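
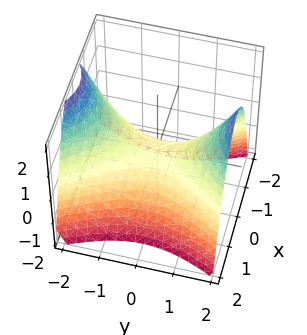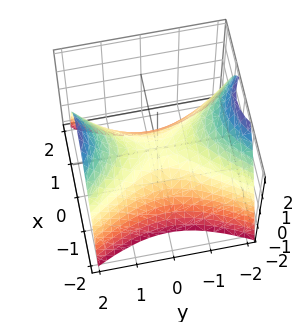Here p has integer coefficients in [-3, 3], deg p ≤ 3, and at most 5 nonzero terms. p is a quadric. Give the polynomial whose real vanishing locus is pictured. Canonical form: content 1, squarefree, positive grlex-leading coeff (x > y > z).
1. The degree is 2 — a hyperbolic paraboloid; a quadric.
2. Symmetries: it's symmetric under y → −y, forcing even powers of y; it's symmetric under x → −x, forcing even powers of x.
3. Reading off the gridlines: it crosses the z-axis at the gridline z = 0; one x-axis crossing is at x = 0; one y-axis crossing is at y = 0.
4. Matching integer coefficients to the picture gives p.

2*x^2 - y^2 + 2*z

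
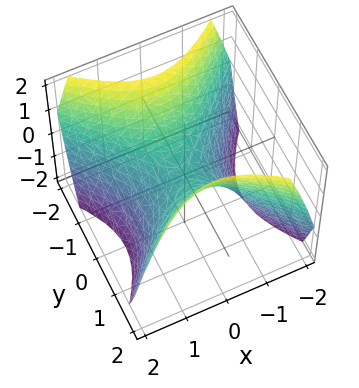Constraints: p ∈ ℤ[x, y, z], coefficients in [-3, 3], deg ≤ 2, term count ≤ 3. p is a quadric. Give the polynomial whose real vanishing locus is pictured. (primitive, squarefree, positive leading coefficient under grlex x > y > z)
1. The degree is 2 — a saddle surface; a quadric.
2. Symmetries: it's symmetric under x → −x, forcing even powers of x; mirror symmetry y ↦ −y ⇒ only even powers of y.
3. From the visible intercepts: one z-axis crossing is at z = 0; one y-axis crossing is at y = 0; one x-axis crossing is at x = 0.
4. Together with the visible shape, these determine p as stated.

x^2 - y^2 + z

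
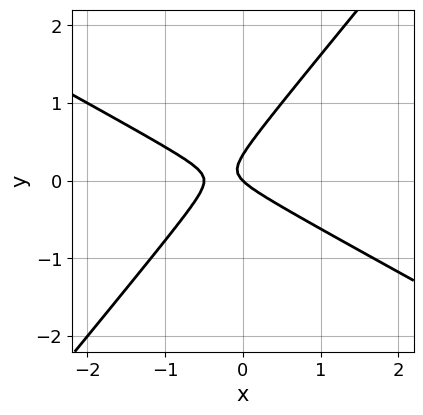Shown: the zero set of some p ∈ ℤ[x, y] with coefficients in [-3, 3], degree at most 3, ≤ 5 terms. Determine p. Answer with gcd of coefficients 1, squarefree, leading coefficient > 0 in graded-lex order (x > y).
2*x^2 + 2*x*y - 3*y^2 + x + y

1. The degree is 2 — no degree-1 curve has this shape.
2. From the axis intercepts and sections: it crosses the x-axis at the gridline x = 0; it crosses the y-axis at the gridline y = 0.
3. These observations pin down the coefficients.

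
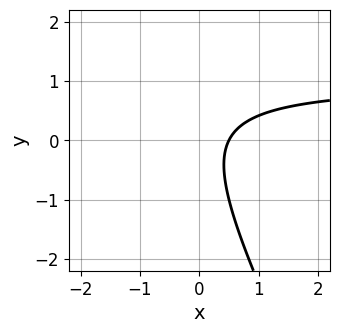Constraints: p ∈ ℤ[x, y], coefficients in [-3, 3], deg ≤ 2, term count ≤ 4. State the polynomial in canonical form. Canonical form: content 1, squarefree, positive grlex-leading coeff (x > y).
2*x*y + y^2 - 2*x + 1

(a) The degree is 2 — no degree-1 curve has this shape.
(b) Against the integer gridlines: it misses every integer gridline on the y-axis.
(c) Putting this together gives p.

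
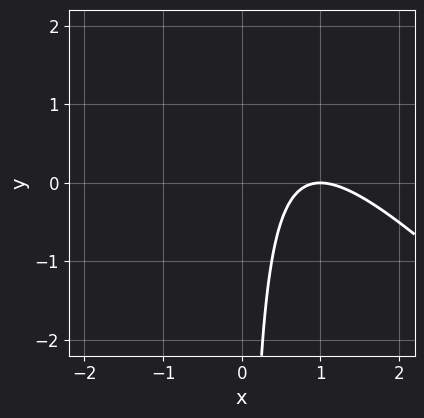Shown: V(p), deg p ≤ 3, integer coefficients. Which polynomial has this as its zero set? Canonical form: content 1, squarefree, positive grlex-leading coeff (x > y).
x^2 + x*y - 2*x + 1

First, deg p = 2. No degree-1 curve has this shape.
Then, against the integer gridlines: the curve avoids every integer y-axis point in the box; it meets the x-axis at x = 1 (among the integer gridlines).
Finally, putting this together gives p.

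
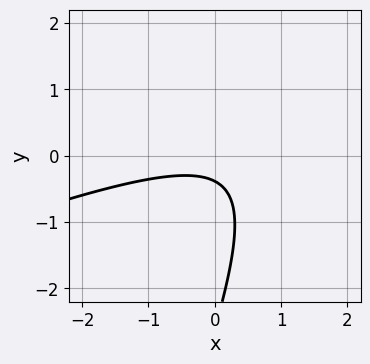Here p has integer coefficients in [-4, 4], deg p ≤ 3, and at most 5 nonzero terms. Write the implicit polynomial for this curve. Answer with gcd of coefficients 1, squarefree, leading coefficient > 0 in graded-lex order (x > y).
x^2 - 3*x*y + y^2 + 3*y + 1

First, degree: no degree-1 curve has this shape, so deg p = 2.
Next, checking where it meets the axes: no x-intercept at any integer in the box.
Finally, these observations pin down the coefficients.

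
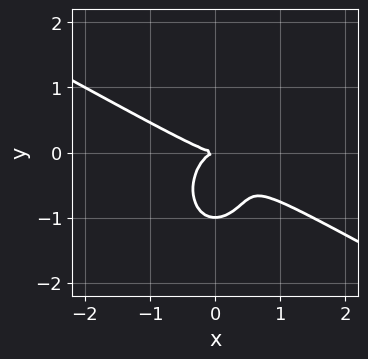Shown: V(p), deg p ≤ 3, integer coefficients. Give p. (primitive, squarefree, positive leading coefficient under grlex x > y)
2*x^3 + 3*x^2*y + 2*y^3 + 2*y^2

First, degree: no degree-2 curve has this shape, so deg p = 3.
Next, checking where it meets the axes: one x-axis crossing is at x = 0; among the integer gridlines, it crosses the y-axis at y ∈ {-1, 0}.
Finally, assembling these constraints gives the stated polynomial.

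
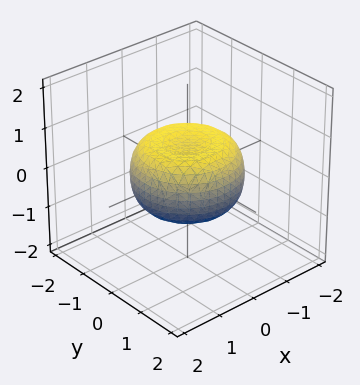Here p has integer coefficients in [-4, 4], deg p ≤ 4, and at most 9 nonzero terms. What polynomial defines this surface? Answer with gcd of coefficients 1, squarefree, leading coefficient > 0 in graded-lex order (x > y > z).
The degree is 4 — no degree-3 surface has this shape.
Symmetries: the z-axis is an axis of rotation, so x and y enter only as x² + y².
Reading off the gridlines: a circular section at z = 0 has radius between 1 and 2.
Solving for integer coefficients yields p as stated.

x^4 + 2*x^2*y^2 + y^4 - x^2 - y^2 + 2*z^2 - 1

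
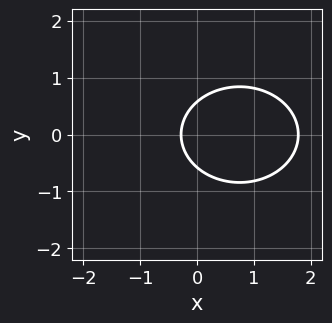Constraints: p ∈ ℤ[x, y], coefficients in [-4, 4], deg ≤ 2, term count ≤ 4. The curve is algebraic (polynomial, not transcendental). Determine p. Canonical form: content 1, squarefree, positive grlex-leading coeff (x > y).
2*x^2 + 3*y^2 - 3*x - 1

(a) deg p = 2. The shape is more complex than any degree-1 curve.
(b) Symmetries: the y ↦ −y reflection is a symmetry, so y appears only in even powers.
(c) Solving for integer coefficients yields p as stated.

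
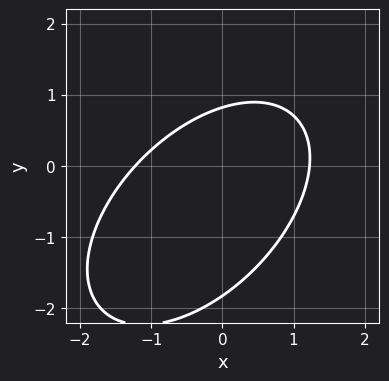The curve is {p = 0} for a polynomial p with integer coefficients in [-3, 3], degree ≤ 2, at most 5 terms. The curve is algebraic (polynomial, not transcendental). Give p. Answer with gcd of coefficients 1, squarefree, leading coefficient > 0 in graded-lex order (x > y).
Degree: a generic line meets the curve in up to 2 points, so deg p = 2.
Solving for integer coefficients yields p as stated.

2*x^2 - 2*x*y + 2*y^2 + 2*y - 3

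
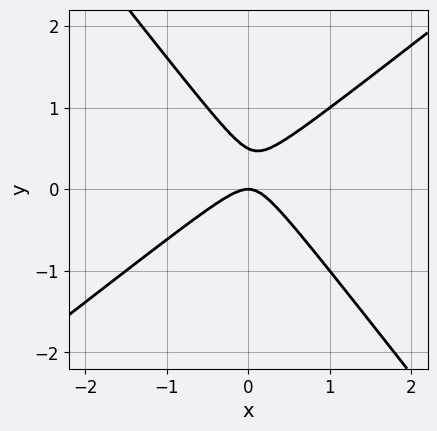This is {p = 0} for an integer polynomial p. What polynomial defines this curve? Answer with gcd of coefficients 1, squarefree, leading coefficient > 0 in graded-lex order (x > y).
2*x^2 - x*y - 2*y^2 + y

First, deg p = 2.
Then, reading off the gridlines: it crosses the x-axis at the gridline x = 0; it meets the y-axis at y = 0 (among the integer gridlines).
Finally, the integer polynomial consistent with all of this is the stated p.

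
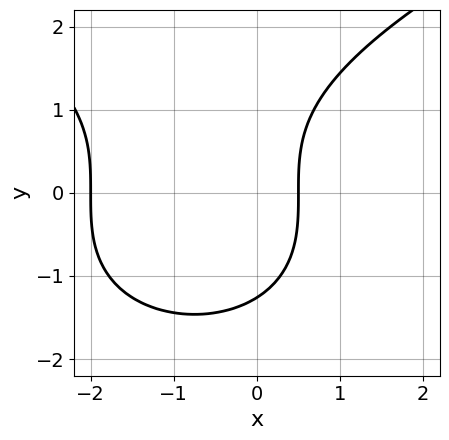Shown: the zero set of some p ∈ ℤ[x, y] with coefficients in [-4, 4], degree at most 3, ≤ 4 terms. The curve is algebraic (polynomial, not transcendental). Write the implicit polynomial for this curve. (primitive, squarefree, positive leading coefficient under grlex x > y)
First, the degree is 3 — a generic line meets the curve in up to 3 points.
Then, from the visible intercepts: it crosses the x-axis at the gridline x = -2.
Finally, assembling these constraints gives the stated polynomial.

y^3 - 2*x^2 - 3*x + 2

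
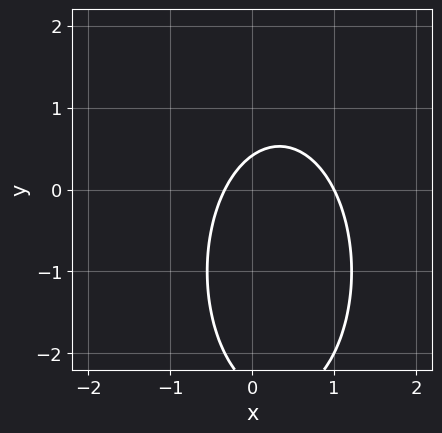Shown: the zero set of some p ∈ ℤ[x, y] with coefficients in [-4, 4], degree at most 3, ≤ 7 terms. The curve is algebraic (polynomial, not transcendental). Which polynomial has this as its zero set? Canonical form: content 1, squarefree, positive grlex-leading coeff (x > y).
First, deg p = 2.
Next, from the axis intercepts and sections: it crosses the x-axis at the gridline x = 1.
Finally, matching integer coefficients to the picture gives p.

3*x^2 + y^2 - 2*x + 2*y - 1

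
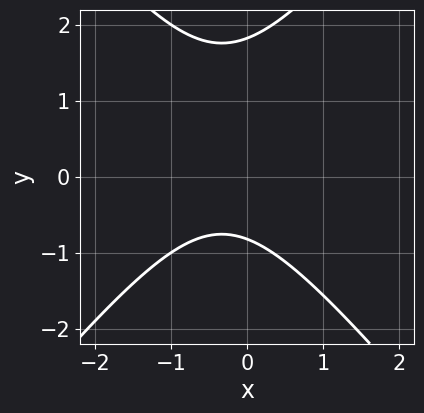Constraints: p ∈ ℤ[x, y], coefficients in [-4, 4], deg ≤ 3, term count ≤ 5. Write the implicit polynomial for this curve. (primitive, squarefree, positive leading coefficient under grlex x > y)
(a) deg p = 2. A generic line meets the curve in up to 2 points.
(b) Observable constraints: the curve avoids every integer x-axis point in the box.
(c) Fitting integer coefficients to these (and the overall shape) gives p.

3*x^2 - 2*y^2 + 2*x + 2*y + 3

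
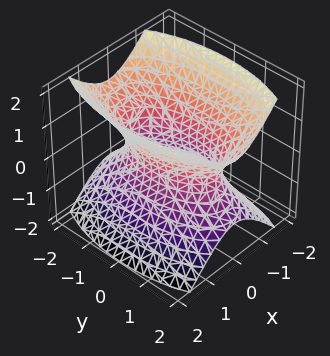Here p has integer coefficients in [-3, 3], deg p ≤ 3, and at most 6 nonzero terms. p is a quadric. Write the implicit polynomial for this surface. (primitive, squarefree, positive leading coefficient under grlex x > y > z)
(a) The degree is 2 — one connected sheet with a waist; a quadric.
(b) Symmetries: mirror symmetry x ↦ −x ⇒ only even powers of x; the z ↦ −z reflection is a symmetry, so z appears only in even powers; the y ↦ −y reflection is a symmetry, so y appears only in even powers.
(c) From the axis intercepts and sections: it misses every integer gridline on the z-axis.
(d) Fitting integer coefficients to these (and the overall shape) gives p.

3*x^2 + y^2 - 2*z^2 - 2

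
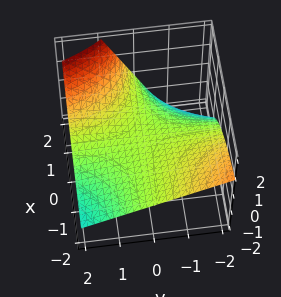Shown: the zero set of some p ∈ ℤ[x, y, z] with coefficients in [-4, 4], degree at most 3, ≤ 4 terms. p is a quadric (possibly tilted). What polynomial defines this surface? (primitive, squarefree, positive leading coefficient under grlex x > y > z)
(a) Degree: the shape is more complex than any degree-1 surface, so deg p = 2.
(b) Reading off the gridlines: every point of the x-axis in the box is on the surface; it crosses the z-axis at the gridline z = 0.
(c) Matching integer coefficients to the picture gives p. Check: (0, -2, 0) on the y-axis lies on the surface, and p(0, -2, 0) = 0. ✓

x*y + x*z - 3*z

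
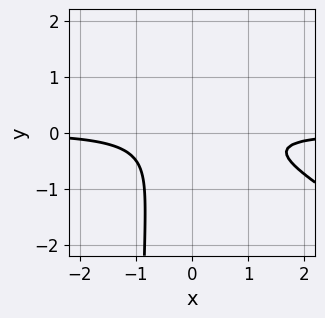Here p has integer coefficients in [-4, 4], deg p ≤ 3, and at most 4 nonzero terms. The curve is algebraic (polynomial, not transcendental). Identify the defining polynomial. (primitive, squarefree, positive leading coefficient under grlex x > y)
2*x^2*y + 3*x*y^2 + 3*y^2 + 1

(a) The degree is 3 — the shape is more complex than any degree-2 curve.
(b) Observable constraints: no y-intercept at any integer in the box; no x-intercept at any integer in the box.
(c) These observations pin down the coefficients.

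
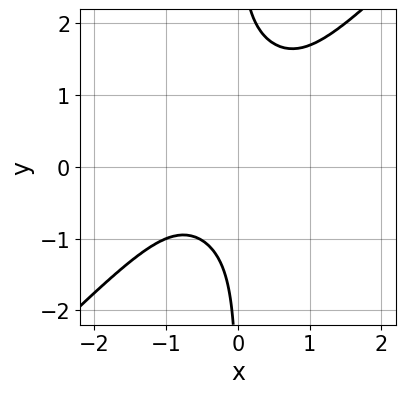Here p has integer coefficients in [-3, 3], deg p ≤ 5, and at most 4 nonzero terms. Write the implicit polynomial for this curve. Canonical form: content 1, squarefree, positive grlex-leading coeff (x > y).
deg p = 4.
Against the integer gridlines: it misses every integer gridline on the x-axis; no y-intercept at any integer in the box.
Matching integer coefficients to the picture gives p.

x^4 - x*y^3 + x*y^2 + 1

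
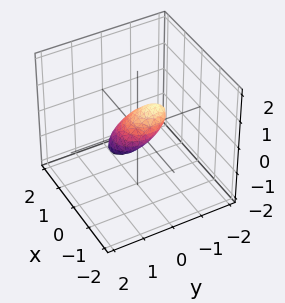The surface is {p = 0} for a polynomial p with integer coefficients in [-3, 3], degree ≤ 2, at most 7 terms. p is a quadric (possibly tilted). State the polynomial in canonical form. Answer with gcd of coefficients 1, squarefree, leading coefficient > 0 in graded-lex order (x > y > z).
3*x^2 + x*z + 2*y^2 + 3*y*z + 3*z^2 - 1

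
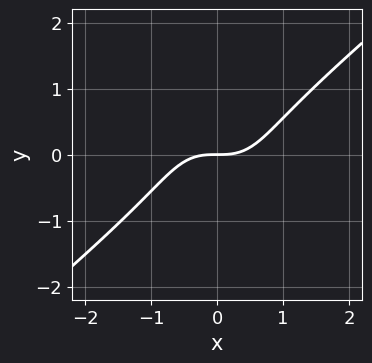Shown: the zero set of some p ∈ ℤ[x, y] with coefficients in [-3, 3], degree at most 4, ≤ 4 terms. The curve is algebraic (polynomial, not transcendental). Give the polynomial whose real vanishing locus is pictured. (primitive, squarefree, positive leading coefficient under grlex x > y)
(a) deg p = 3.
(b) Checking where it meets the axes: it meets the x-axis at x = 0 (among the integer gridlines); it meets the y-axis at y = 0 (among the integer gridlines).
(c) These observations pin down the coefficients.

2*x^3 - x^2*y - 2*y^3 - 2*y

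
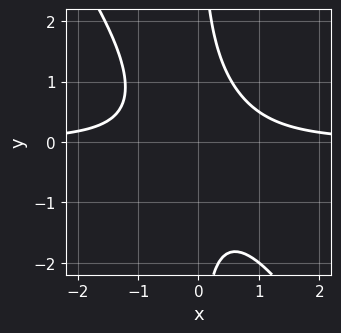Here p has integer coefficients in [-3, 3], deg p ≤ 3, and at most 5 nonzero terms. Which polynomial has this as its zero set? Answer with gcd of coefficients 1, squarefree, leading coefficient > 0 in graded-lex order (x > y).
3*x^2*y + 2*x*y^2 - 2

Degree: no degree-2 curve has this shape, so deg p = 3.
Observable constraints: the curve avoids every integer y-axis point in the box; the curve avoids every integer x-axis point in the box.
Fitting integer coefficients to these (and the overall shape) gives p.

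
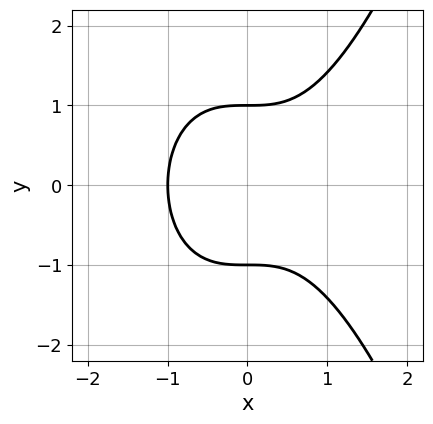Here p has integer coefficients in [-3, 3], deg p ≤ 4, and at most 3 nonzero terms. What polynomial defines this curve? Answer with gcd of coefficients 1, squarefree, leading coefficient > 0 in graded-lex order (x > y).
(a) The degree is 3 — the shape is more complex than any degree-2 curve.
(b) Symmetries: the y ↦ −y reflection is a symmetry, so y appears only in even powers.
(c) Reading off the gridlines: one x-axis crossing is at x = -1; the y-axis gridline crossings are at y ∈ {-1, 1}.
(d) Fitting integer coefficients to these (and the overall shape) gives p.

x^3 - y^2 + 1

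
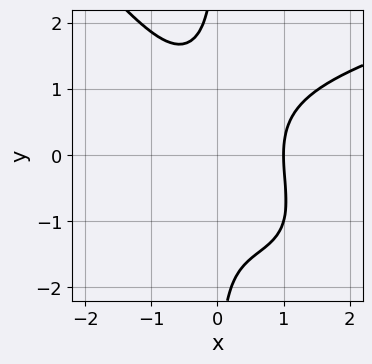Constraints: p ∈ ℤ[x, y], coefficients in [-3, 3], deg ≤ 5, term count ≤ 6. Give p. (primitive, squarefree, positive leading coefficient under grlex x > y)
2*x^2*y^2 + 2*x*y^3 - 3*x^3 + 3

(a) Degree: the shape is more complex than any degree-3 curve, so deg p = 4.
(b) Checking where it meets the axes: it meets the x-axis at x = 1 (among the integer gridlines); no y-intercept at any integer in the box.
(c) Assembling these constraints gives the stated polynomial.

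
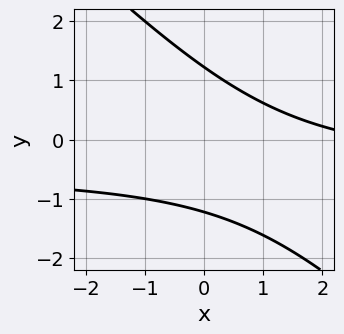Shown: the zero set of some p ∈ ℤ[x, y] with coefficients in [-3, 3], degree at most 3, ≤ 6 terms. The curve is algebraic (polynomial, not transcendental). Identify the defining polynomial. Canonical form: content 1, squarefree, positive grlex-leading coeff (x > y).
First, deg p = 2. No degree-1 curve has this shape.
Then, reading off the gridlines: the curve avoids every integer x-axis point in the box.
Finally, matching integer coefficients to the picture gives p.

2*x*y + 2*y^2 + x - 3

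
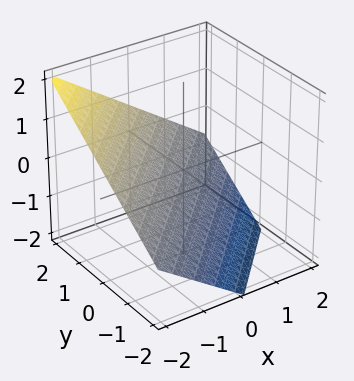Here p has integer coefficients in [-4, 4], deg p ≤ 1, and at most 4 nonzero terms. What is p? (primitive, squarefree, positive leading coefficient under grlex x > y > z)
2*x - 2*y + 3*z + 2

(a) The degree is 1 — every cross-section is a straight line — this is a plane.
(b) Against the integer gridlines: it crosses the x-axis at the gridline x = -1; it crosses the y-axis at the gridline y = 1.
(c) Putting this together gives p.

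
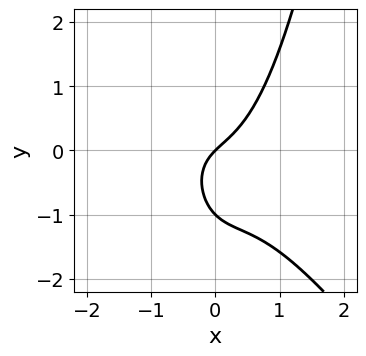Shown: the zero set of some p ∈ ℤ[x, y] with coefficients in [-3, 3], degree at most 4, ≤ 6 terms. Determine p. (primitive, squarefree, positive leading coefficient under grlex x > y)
3*x^3 + 2*x^2*y - 2*y^2 + 2*x - 2*y

(a) deg p = 3. No degree-2 curve has this shape.
(b) Observable constraints: it crosses the x-axis at the gridline x = 0; the y-axis gridline crossings are at y ∈ {-1, 0}.
(c) The integer polynomial consistent with all of this is the stated p.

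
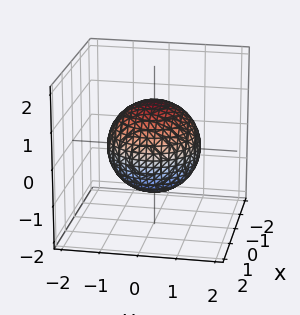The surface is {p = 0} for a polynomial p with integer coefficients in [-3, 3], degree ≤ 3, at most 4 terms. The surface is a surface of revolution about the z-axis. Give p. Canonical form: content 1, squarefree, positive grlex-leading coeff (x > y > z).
(a) deg p = 2. The shape is more complex than any degree-1 surface.
(b) Symmetries: every cross-section ⟂ z is a circle, so x, y appear only via x² + y².
(c) Observable constraints: a circular section at z = 1 has radius between 0 and 1.
(d) The integer polynomial consistent with all of this is the stated p.

2*x^2 + 2*y^2 + 2*z^2 - 3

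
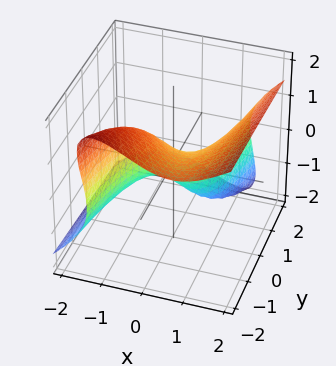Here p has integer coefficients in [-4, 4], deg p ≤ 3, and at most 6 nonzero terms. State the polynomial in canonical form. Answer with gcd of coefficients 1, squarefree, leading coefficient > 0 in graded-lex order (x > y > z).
3*x^3 - 3*x*z^2 - 2*z^3 - 3*y

First, the degree is 3 — no degree-2 surface has this shape.
Next, from the axis intercepts and sections: one x-axis crossing is at x = 0; it crosses the z-axis at the gridline z = 0; it crosses the y-axis at the gridline y = 0.
Finally, together with the visible shape, these determine p as stated.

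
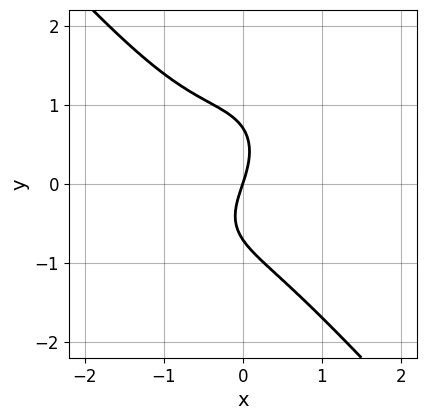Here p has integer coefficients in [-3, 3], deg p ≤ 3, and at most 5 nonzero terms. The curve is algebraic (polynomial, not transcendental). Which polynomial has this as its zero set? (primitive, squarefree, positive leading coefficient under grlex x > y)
3*x^3 + 2*y^3 + 2*x^2 + 3*x - y

1. The degree is 3 — the shape is more complex than any degree-2 curve.
2. From the axis intercepts and sections: one x-axis crossing is at x = 0; it crosses the y-axis at the gridline y = 0.
3. These observations pin down the coefficients.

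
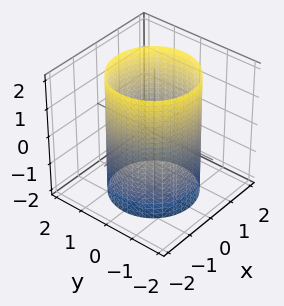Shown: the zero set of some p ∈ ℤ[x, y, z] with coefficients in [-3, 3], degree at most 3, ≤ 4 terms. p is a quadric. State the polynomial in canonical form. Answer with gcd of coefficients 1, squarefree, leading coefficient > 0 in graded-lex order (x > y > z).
x^2 + y^2 - 2

1. The degree is 2 — a cylinder; a quadric.
2. By symmetry, every cross-section ⟂ z is a circle, so x, y appear only via x² + y²; mirror symmetry z ↦ −z ⇒ only even powers of z.
3. From the axis intercepts and sections: a circular section at z = 2 has radius between 1 and 2; no z-intercept at any integer in the box.
4. Fitting integer coefficients to these (and the overall shape) gives p.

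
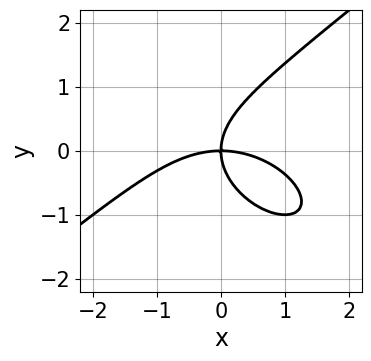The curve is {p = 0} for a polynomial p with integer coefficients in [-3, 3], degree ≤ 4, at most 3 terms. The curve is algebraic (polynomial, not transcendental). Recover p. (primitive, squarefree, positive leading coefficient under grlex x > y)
First, the degree is 3 — the shape is more complex than any degree-2 curve.
Then, from the axis intercepts and sections: it meets the x-axis at x = 0 (among the integer gridlines); it meets the y-axis at y = 0 (among the integer gridlines).
Finally, solving for integer coefficients yields p as stated.

x^3 - 2*y^3 + 3*x*y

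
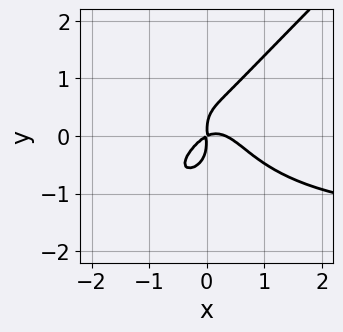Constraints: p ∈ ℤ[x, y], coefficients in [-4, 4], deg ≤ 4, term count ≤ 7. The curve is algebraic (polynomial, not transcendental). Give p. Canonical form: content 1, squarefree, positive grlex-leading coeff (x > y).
First, deg p = 4.
Finally, solving for integer coefficients yields p as stated.

2*x^3*y - 2*y^4 + 3*x^3 - x^2 + 2*x*y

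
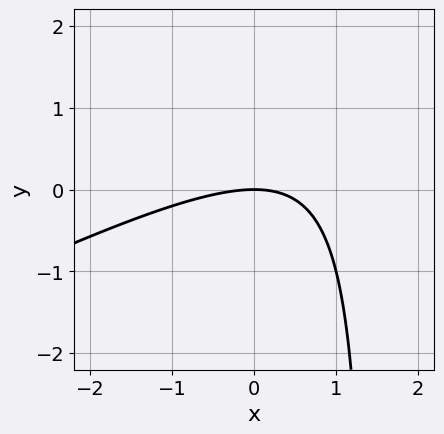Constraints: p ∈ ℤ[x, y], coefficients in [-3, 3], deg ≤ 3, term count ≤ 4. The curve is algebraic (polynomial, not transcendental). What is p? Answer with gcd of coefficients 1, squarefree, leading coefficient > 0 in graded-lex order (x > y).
(a) Degree: no degree-1 curve has this shape, so deg p = 2.
(b) Observable constraints: one x-axis crossing is at x = 0; one y-axis crossing is at y = 0.
(c) Solving for integer coefficients yields p as stated.

x^2 - 2*x*y + 3*y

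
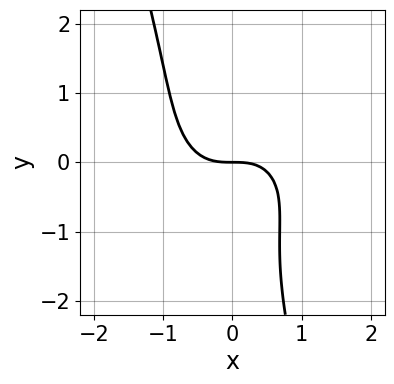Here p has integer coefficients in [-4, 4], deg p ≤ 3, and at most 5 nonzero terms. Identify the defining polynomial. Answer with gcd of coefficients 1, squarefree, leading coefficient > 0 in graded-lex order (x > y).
3*x^3 + 3*x*y^2 + y^3 + y^2 + 3*y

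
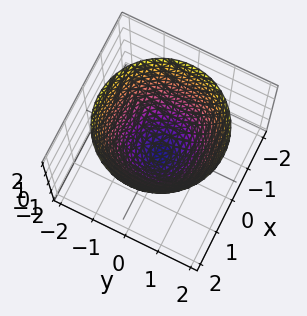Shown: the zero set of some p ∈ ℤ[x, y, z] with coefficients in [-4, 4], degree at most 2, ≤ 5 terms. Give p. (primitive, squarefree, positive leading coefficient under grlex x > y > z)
x^2 + y^2 - z - 1

1. Degree: the shape is more complex than any degree-1 surface, so deg p = 2.
2. Symmetries: rotational symmetry about the z-axis ⇒ p depends on x, y only through x² + y².
3. From the axis intercepts and sections: one z-axis crossing is at z = -1; a circular section at z = 2 has radius between 1 and 2; among the integer gridlines, it crosses the x-axis at x ∈ {-1, 1}.
4. Assembling these constraints gives the stated polynomial.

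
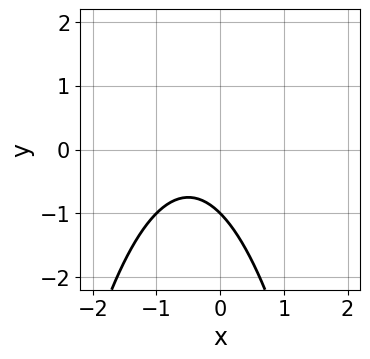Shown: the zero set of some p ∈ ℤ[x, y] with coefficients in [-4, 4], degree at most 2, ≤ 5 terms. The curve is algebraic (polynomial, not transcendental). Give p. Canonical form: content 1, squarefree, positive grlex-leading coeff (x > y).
x^2 + x + y + 1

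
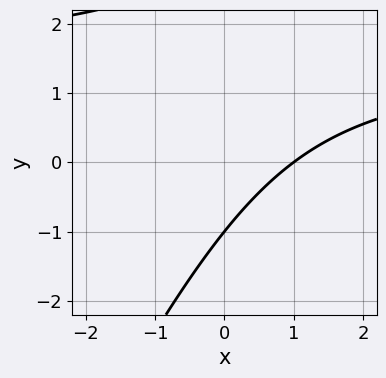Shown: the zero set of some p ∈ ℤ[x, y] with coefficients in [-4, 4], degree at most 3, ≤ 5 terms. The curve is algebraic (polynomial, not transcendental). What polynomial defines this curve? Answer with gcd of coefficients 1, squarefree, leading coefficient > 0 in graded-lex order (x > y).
2*x*y - y^2 - 3*x + 2*y + 3

(a) Degree: no degree-1 curve has this shape, so deg p = 2.
(b) Observable constraints: one y-axis crossing is at y = -1; it meets the x-axis at x = 1 (among the integer gridlines).
(c) Matching integer coefficients to the picture gives p.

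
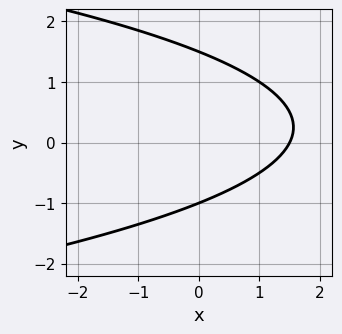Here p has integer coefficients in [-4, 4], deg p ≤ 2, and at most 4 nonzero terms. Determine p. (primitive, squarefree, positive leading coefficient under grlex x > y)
2*y^2 + 2*x - y - 3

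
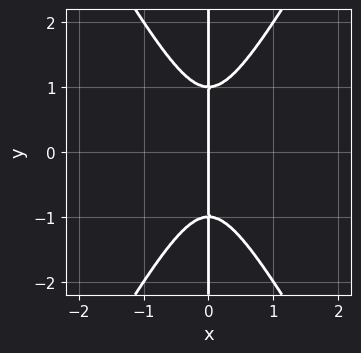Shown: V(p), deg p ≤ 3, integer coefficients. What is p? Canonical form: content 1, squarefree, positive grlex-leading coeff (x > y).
3*x^3 - x*y^2 + x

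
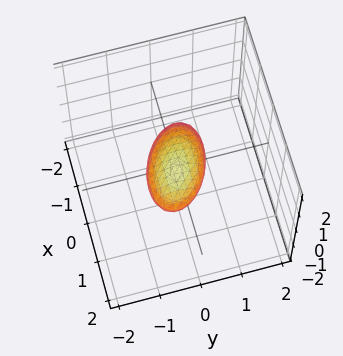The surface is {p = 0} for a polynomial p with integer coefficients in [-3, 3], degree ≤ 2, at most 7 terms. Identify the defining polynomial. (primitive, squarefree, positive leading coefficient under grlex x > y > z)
First, deg p = 2. The shape is more complex than any degree-1 surface.
Next, reading off the gridlines: among the integer gridlines, it crosses the x-axis at x ∈ {-1, 1}.
Finally, solving for integer coefficients yields p as stated.

x^2 + x*y - x*z + 2*y^2 + 3*z^2 - 1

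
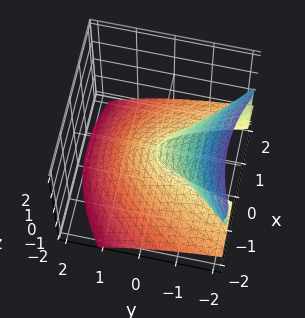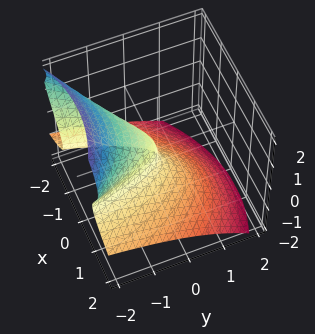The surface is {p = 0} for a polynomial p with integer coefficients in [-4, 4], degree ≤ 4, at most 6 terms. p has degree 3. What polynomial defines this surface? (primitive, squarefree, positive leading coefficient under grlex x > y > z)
First, degree: no degree-2 surface has this shape, so deg p = 3.
Next, observable constraints: it meets the z-axis at z = 0 (among the integer gridlines); it meets the y-axis at y = 0 (among the integer gridlines).
Finally, the integer polynomial consistent with all of this is the stated p.

3*y*z^2 + 3*z^3 + 2*x^2 + x*z + y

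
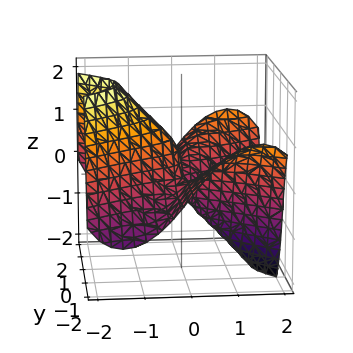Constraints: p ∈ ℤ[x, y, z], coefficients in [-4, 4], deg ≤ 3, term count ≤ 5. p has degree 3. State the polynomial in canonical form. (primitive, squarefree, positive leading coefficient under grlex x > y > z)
2*x^3 - 3*x*y^2 + 2*y^2*z + z^3 + 2*x

1. Degree: no degree-2 surface has this shape, so deg p = 3.
2. Observable constraints: one z-axis crossing is at z = 0; every point of the y-axis in the box is on the surface.
3. Together with the visible shape, these determine p as stated.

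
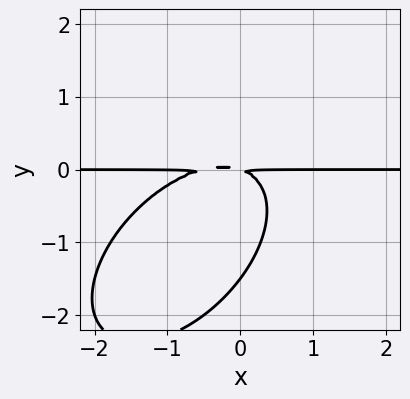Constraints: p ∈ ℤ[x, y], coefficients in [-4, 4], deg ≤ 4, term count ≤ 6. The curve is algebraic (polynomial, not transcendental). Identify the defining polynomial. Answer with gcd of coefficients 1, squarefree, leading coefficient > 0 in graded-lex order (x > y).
2*x^2*y - 2*x*y^2 + 2*y^3 + x*y + 3*y^2

The degree is 3 — no degree-2 curve has this shape.
Checking where it meets the axes: every point of the x-axis in the box is on the curve.
Solving for integer coefficients yields p as stated.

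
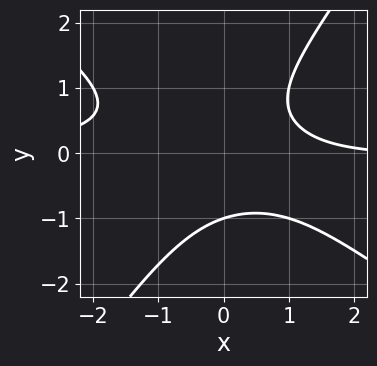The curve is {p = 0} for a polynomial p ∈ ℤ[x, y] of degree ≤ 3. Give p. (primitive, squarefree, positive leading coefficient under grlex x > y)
First, deg p = 3. The shape is more complex than any degree-2 curve.
Next, from the axis intercepts and sections: one y-axis crossing is at y = -1; no x-intercept at any integer in the box.
Finally, these observations pin down the coefficients.

3*x^2*y + 2*x*y^2 - 3*y^3 + x - 3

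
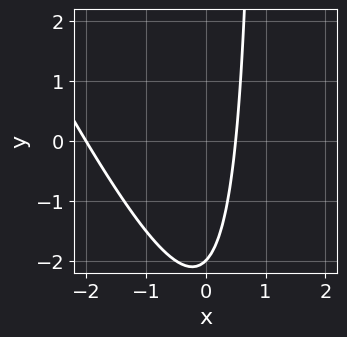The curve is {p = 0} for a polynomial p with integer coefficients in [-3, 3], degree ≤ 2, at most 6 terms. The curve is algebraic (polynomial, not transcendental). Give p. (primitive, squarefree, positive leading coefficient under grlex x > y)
2*x^2 + x*y + 3*x - y - 2

1. deg p = 2. A generic line meets the curve in up to 2 points.
2. Reading off the gridlines: one y-axis crossing is at y = -2; it crosses the x-axis at the gridline x = -2.
3. Together with the visible shape, these determine p as stated.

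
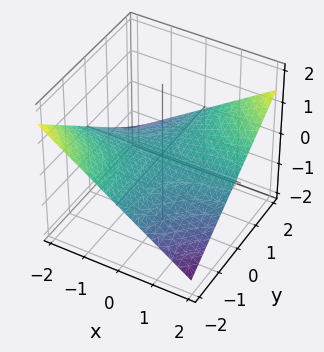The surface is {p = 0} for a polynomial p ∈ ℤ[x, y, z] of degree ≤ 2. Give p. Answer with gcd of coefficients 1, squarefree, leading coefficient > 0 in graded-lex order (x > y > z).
x*y - 3*z

deg p = 2. A saddle surface; a quadric.
Reading off the gridlines: every point of the y-axis in the box is on the surface; the visible x-axis segment lies entirely on the surface; it crosses the z-axis at the gridline z = 0.
The integer polynomial consistent with all of this is the stated p.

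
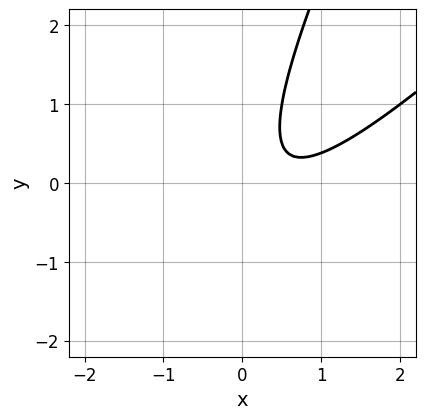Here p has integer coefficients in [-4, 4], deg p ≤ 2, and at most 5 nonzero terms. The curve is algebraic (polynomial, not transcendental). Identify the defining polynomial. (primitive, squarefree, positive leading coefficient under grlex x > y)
2*x^2 - 3*x*y + y^2 - 2*x + 1

First, degree: the shape is more complex than any degree-1 curve, so deg p = 2.
Then, observable constraints: the curve avoids every integer x-axis point in the box; the curve avoids every integer y-axis point in the box.
Finally, these observations pin down the coefficients.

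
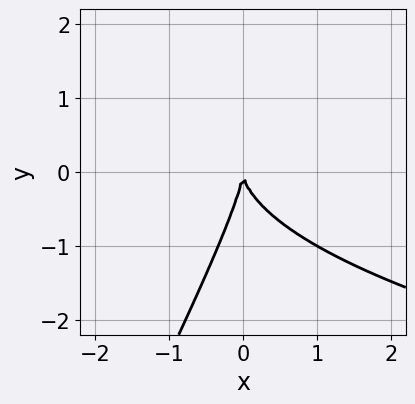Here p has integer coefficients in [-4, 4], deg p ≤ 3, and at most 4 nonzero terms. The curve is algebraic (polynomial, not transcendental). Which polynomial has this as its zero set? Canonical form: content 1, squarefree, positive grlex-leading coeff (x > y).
1. Degree: no degree-2 curve has this shape, so deg p = 3.
2. Reading off the gridlines: it meets the y-axis at y = 0 (among the integer gridlines); it crosses the x-axis at the gridline x = 0.
3. Fitting integer coefficients to these (and the overall shape) gives p.

2*x*y^2 - y^3 - 3*x^2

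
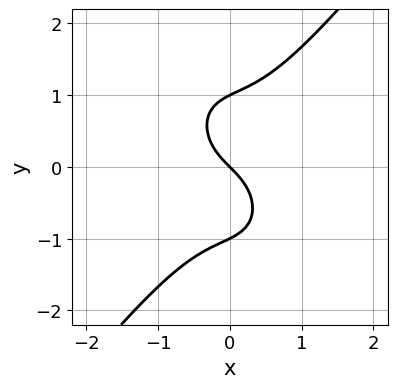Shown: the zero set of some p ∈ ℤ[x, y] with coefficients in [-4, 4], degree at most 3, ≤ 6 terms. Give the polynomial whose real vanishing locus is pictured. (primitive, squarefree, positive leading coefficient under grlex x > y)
1. The degree is 3 — a generic line meets the curve in up to 3 points.
2. Against the integer gridlines: the y-axis gridline crossings are at y ∈ {-1, 0, 1}; it crosses the x-axis at the gridline x = 0.
3. Assembling these constraints gives the stated polynomial.

2*x^3 - y^3 + x + y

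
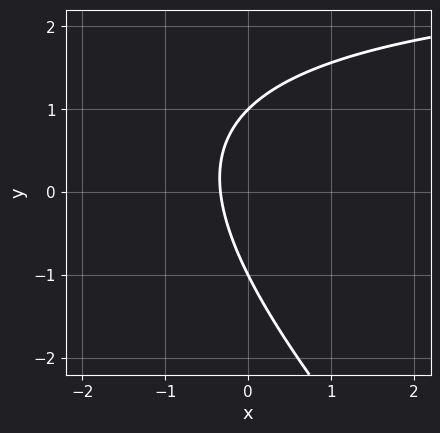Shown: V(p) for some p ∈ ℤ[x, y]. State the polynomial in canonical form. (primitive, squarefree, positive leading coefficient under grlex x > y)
x*y + y^2 - 3*x - 1

1. The degree is 2 — no degree-1 curve has this shape.
2. Checking where it meets the axes: the y-axis gridline crossings are at y ∈ {-1, 1}.
3. The integer polynomial consistent with all of this is the stated p.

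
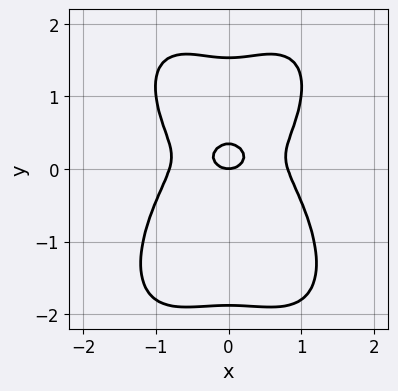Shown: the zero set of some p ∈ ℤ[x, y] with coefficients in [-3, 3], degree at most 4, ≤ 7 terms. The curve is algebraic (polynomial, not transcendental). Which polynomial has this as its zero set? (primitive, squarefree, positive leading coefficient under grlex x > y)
(a) deg p = 4. No degree-3 curve has this shape.
(b) Symmetries: mirror symmetry x ↦ −x ⇒ only even powers of x.
(c) From the axis intercepts and sections: it crosses the x-axis at the gridline x = 0; it meets the y-axis at y = 0 (among the integer gridlines).
(d) Solving for integer coefficients yields p as stated.

3*x^4 + y^4 - 2*x^2 - 3*y^2 + y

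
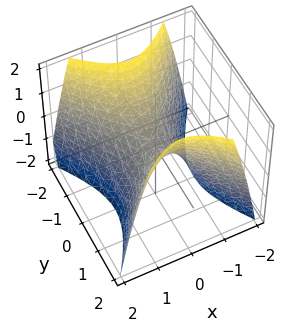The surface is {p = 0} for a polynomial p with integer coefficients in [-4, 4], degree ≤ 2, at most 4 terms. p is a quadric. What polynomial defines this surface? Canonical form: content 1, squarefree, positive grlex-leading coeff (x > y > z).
(a) The degree is 2 — a hyperbolic paraboloid; a quadric.
(b) Symmetries: mirror symmetry x ↦ −x ⇒ only even powers of x; the y ↦ −y reflection is a symmetry, so y appears only in even powers.
(c) Observable constraints: one z-axis crossing is at z = 0; it crosses the x-axis at the gridline x = 0; one y-axis crossing is at y = 0.
(d) Putting this together gives p.

3*x^2 - 2*y^2 + 2*z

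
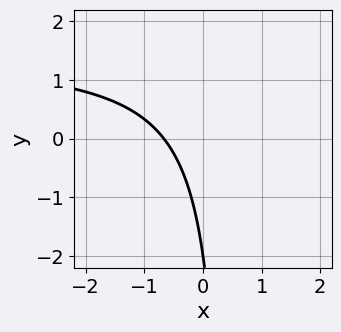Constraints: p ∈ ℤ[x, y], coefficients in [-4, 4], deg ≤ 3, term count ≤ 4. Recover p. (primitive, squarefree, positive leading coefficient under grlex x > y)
2*x*y - 3*x - y - 2

1. deg p = 2. The shape is more complex than any degree-1 curve.
2. Reading off the gridlines: it crosses the y-axis at the gridline y = -2.
3. Solving for integer coefficients yields p as stated.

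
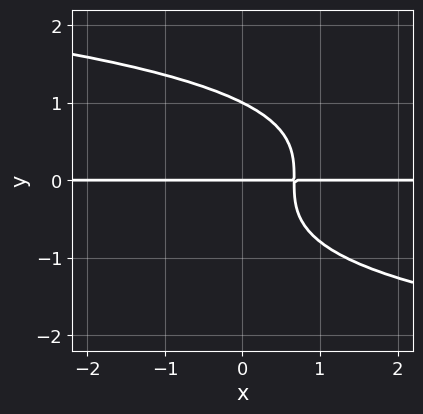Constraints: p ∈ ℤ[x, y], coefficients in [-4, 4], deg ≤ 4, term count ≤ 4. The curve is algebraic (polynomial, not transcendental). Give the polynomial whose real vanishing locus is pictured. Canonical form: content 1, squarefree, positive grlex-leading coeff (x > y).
2*y^4 + 3*x*y - 2*y

1. deg p = 4. No degree-3 curve has this shape.
2. Against the integer gridlines: the y-axis gridline crossings are at y ∈ {0, 1}; the visible x-axis segment lies entirely on the curve.
3. Assembling these constraints gives the stated polynomial.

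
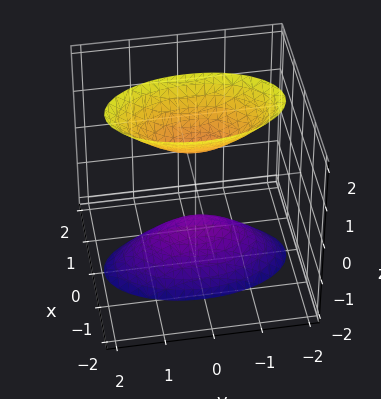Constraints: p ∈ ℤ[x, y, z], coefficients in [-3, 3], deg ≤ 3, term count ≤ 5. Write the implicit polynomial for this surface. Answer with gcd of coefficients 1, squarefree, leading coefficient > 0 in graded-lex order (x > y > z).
1. The picture has 2 separate pieces. Treating them together as one polynomial.
2. Degree: two separate bowl-shaped sheets opening away from each other; a quadric, so deg p = 2.
3. Symmetries: it's symmetric under x → −x, forcing even powers of x; mirror symmetry z ↦ −z ⇒ only even powers of z; it's symmetric under y → −y, forcing even powers of y.
4. From the axis intercepts and sections: it misses every integer gridline on the x-axis; among the integer gridlines, it crosses the z-axis at z ∈ {-1, 1}; it misses every integer gridline on the y-axis.
5. Assembling these constraints gives the stated polynomial.

3*x^2 + y^2 - z^2 + 1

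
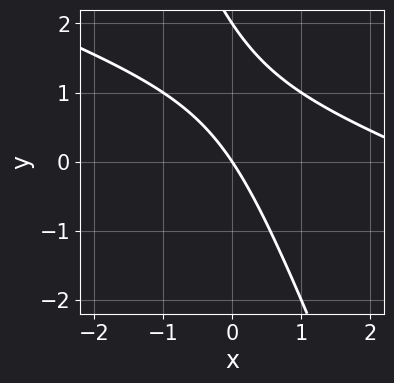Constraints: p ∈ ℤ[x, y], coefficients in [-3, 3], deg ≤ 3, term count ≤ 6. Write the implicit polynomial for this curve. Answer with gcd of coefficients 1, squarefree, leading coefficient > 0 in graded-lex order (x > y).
x^2 + 3*x*y + y^2 - 3*x - 2*y

(a) The degree is 2 — the shape is more complex than any degree-1 curve.
(b) Observable constraints: one x-axis crossing is at x = 0; among the integer gridlines, it crosses the y-axis at y ∈ {0, 2}.
(c) Assembling these constraints gives the stated polynomial.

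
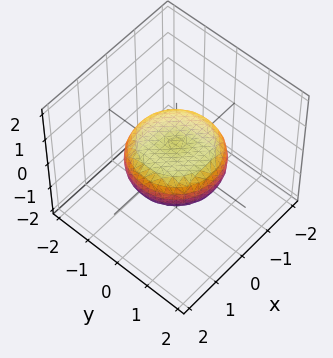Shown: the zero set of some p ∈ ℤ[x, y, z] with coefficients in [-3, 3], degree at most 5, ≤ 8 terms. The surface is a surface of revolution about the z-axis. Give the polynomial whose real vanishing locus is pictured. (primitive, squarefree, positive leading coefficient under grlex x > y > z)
x^4 + 2*x^2*y^2 + y^4 - x^2 - y^2 + 3*z^2 - 1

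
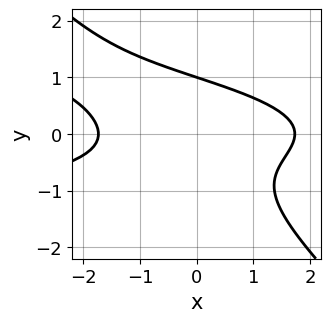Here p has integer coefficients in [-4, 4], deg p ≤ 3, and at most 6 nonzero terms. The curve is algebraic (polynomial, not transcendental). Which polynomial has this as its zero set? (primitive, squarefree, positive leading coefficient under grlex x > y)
1. deg p = 3. A generic line meets the curve in up to 3 points.
2. Observable constraints: it meets the y-axis at y = 1 (among the integer gridlines).
3. These observations pin down the coefficients.

3*x*y^2 + 3*y^3 + x^2 - 3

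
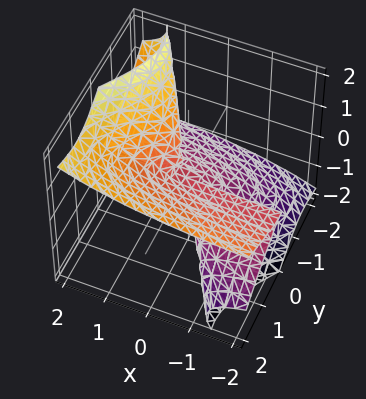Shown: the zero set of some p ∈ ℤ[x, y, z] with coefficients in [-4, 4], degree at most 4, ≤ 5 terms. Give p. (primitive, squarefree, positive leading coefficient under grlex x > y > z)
3*x*z^2 + y^3 - 2*y*z^2 - 3*z^3

First, degree: no degree-2 surface has this shape, so deg p = 3.
Then, checking where it meets the axes: every point of the x-axis in the box is on the surface; it meets the z-axis at z = 0 (among the integer gridlines); one y-axis crossing is at y = 0.
Finally, fitting integer coefficients to these (and the overall shape) gives p.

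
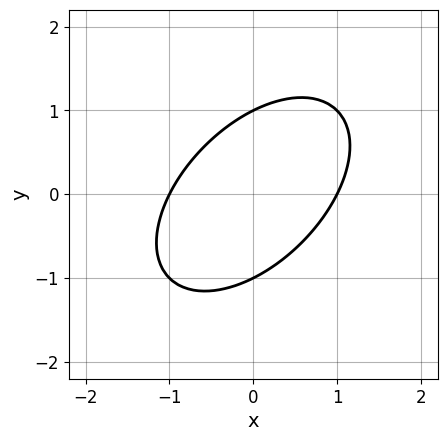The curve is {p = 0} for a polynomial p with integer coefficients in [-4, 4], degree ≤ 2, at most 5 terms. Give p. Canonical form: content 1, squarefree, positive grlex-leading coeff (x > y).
x^2 - x*y + y^2 - 1

1. The degree is 2 — the shape is more complex than any degree-1 curve.
2. Checking where it meets the axes: among the integer gridlines, it crosses the x-axis at x ∈ {-1, 1}; the y-axis gridline crossings are at y ∈ {-1, 1}.
3. Assembling these constraints gives the stated polynomial.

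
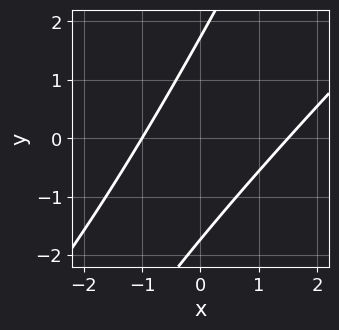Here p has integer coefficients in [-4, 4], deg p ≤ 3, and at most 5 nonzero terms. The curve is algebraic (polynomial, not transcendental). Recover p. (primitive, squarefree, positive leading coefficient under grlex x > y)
Degree: the shape is more complex than any degree-1 curve, so deg p = 2.
From the axis intercepts and sections: it crosses the x-axis at the gridline x = -1.
Solving for integer coefficients yields p as stated.

2*x^2 - 3*x*y + y^2 - x - 3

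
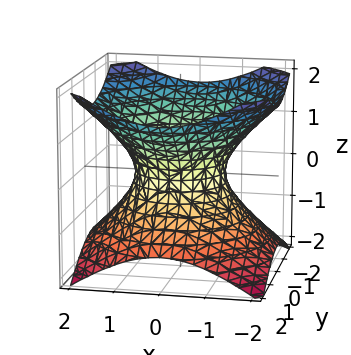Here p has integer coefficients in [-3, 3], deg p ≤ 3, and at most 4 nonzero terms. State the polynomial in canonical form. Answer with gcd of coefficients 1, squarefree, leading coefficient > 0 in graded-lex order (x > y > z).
2*x^2 + 2*y^2 - 3*z^2 - 2

1. The degree is 2 — one connected sheet with a waist; a quadric.
2. Symmetries: it's symmetric under z → −z, forcing even powers of z; every cross-section ⟂ z is a circle, so x, y appear only via x² + y².
3. Observable constraints: a circular section at z = 0 has radius exactly 1; among the integer gridlines, it crosses the y-axis at y ∈ {-1, 1}; among the integer gridlines, it crosses the x-axis at x ∈ {-1, 1}.
4. Putting this together gives p.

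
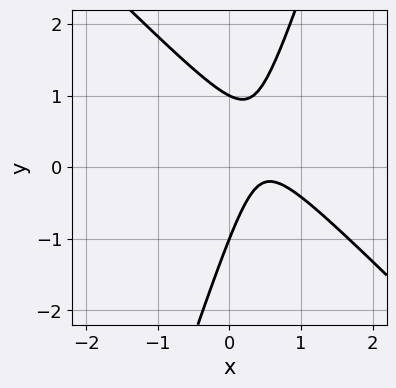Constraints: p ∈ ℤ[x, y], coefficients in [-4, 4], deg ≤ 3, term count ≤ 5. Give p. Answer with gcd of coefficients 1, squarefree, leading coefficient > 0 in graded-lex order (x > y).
First, degree: the shape is more complex than any degree-1 curve, so deg p = 2.
Next, from the visible intercepts: it misses every integer gridline on the x-axis; the y-axis gridline crossings are at y ∈ {-1, 1}.
Finally, the integer polynomial consistent with all of this is the stated p.

3*x^2 + 2*x*y - y^2 - 3*x + 1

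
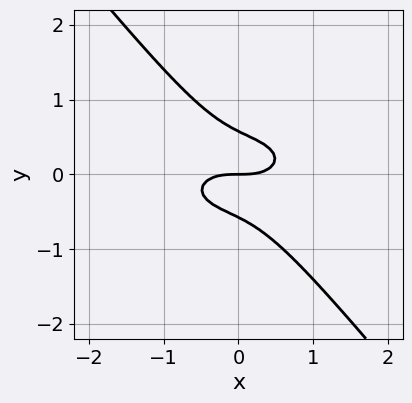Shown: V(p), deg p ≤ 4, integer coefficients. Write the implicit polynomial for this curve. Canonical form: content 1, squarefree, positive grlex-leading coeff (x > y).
x^3 + 3*x*y^2 + 3*y^3 - y

The degree is 3 — a generic line meets the curve in up to 3 points.
Checking where it meets the axes: one y-axis crossing is at y = 0; it crosses the x-axis at the gridline x = 0.
Putting this together gives p.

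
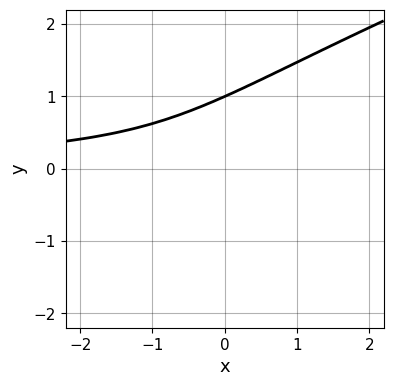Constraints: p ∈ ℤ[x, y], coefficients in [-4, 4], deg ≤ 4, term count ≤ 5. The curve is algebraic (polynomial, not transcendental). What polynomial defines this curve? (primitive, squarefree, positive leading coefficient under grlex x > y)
First, the degree is 3 — the shape is more complex than any degree-2 curve.
Next, observable constraints: it misses every integer gridline on the x-axis; one y-axis crossing is at y = 1.
Finally, putting this together gives p.

x*y^2 - 3*y^3 + 3*x*y + 3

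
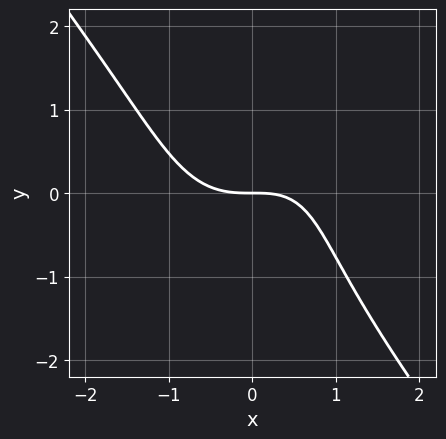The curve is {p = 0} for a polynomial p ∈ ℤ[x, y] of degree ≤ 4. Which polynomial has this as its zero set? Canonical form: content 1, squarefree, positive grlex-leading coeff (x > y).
2*x^3 + y^3 - x*y + 3*y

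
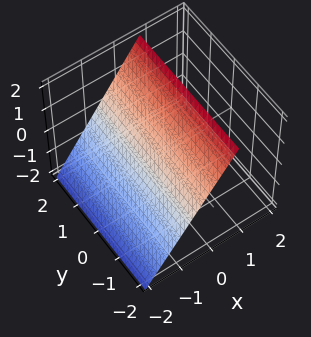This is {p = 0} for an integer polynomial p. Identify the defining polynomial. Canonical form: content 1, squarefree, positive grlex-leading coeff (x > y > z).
3*x - 2*z + 2

First, the degree is 1 — every cross-section is a straight line — this is a plane.
Then, checking where it meets the axes: no y-intercept at any integer in the box; one z-axis crossing is at z = 1.
Finally, assembling these constraints gives the stated polynomial.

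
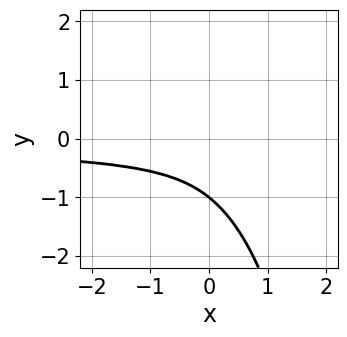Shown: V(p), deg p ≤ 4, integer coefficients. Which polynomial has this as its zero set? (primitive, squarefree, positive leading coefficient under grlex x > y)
x*y^3 - 3*x*y^2 - 3*y^3 - 2*y^2 - 1

(a) deg p = 4. No degree-3 curve has this shape.
(b) From the axis intercepts and sections: it crosses the y-axis at the gridline y = -1; no x-intercept at any integer in the box.
(c) Fitting integer coefficients to these (and the overall shape) gives p.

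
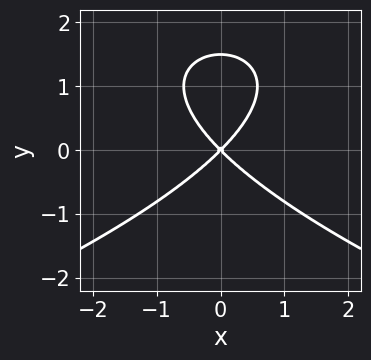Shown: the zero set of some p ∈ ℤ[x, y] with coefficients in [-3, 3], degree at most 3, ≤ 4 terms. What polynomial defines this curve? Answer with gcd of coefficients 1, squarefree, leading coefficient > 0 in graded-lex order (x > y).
(a) Degree: no degree-2 curve has this shape, so deg p = 3.
(b) Symmetries: the x ↦ −x reflection is a symmetry, so x appears only in even powers.
(c) From the axis intercepts and sections: it meets the x-axis at x = 0 (among the integer gridlines); one y-axis crossing is at y = 0.
(d) The integer polynomial consistent with all of this is the stated p.

2*y^3 + 3*x^2 - 3*y^2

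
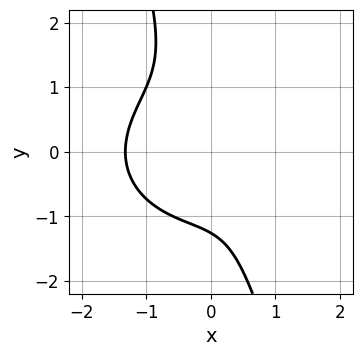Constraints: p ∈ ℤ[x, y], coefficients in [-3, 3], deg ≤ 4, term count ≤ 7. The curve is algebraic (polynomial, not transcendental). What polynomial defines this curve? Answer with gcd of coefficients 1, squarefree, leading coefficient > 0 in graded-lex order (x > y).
2*x^3 + 3*x*y^2 + y^3 - 2*x + 2

First, deg p = 3. The shape is more complex than any degree-2 curve.
Finally, putting this together gives p.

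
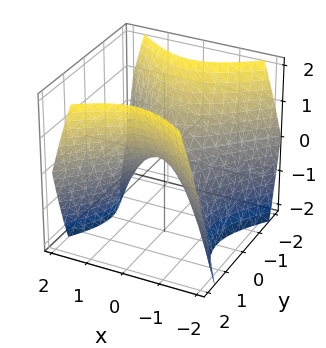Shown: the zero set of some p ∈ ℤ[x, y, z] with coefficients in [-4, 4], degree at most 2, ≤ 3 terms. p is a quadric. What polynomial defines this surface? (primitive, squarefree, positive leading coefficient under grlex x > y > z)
x^2 - y^2 + z

1. deg p = 2.
2. Symmetries: it's symmetric under y → −y, forcing even powers of y; the x ↦ −x reflection is a symmetry, so x appears only in even powers.
3. Reading off the gridlines: it crosses the z-axis at the gridline z = 0; one y-axis crossing is at y = 0; it meets the x-axis at x = 0 (among the integer gridlines).
4. Putting this together gives p.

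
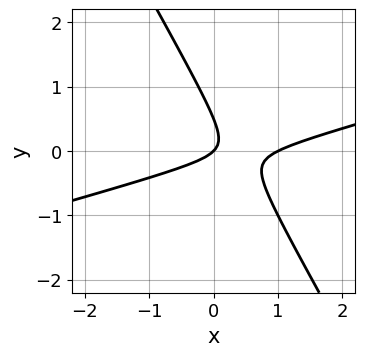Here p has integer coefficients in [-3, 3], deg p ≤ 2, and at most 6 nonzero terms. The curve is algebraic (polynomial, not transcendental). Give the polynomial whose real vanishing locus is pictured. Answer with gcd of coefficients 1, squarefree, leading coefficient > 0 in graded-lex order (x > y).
x^2 - 3*x*y - 2*y^2 - x + y

First, the degree is 2 — the shape is more complex than any degree-1 curve.
Next, from the axis intercepts and sections: the x-axis gridline crossings are at x ∈ {0, 1}; it crosses the y-axis at the gridline y = 0.
Finally, solving for integer coefficients yields p as stated.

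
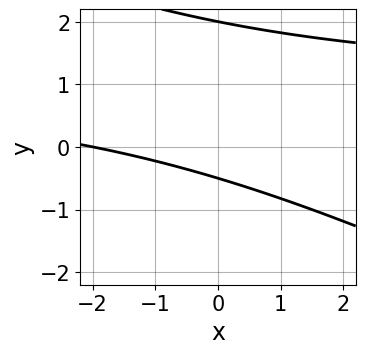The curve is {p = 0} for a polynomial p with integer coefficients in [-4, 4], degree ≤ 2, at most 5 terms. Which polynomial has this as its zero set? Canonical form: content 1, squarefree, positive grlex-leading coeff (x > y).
The degree is 2 — no degree-1 curve has this shape.
From the axis intercepts and sections: one y-axis crossing is at y = 2; it crosses the x-axis at the gridline x = -2.
Putting this together gives p.

x*y + 2*y^2 - x - 3*y - 2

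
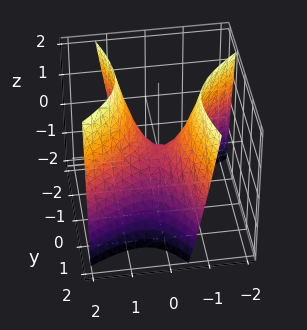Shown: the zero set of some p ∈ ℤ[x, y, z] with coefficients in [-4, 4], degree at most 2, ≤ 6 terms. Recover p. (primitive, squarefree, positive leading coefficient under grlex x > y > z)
3*x^2 - 3*x*y - 2*y^2 - 2*z

(a) Degree: no degree-1 surface has this shape, so deg p = 2.
(b) Reading off the gridlines: it crosses the y-axis at the gridline y = 0; it meets the z-axis at z = 0 (among the integer gridlines); it meets the x-axis at x = 0 (among the integer gridlines).
(c) Putting this together gives p.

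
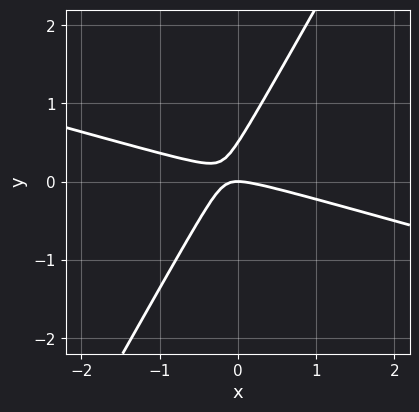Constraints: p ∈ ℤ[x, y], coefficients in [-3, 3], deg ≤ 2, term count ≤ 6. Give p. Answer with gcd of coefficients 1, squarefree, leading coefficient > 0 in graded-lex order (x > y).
Degree: no degree-1 curve has this shape, so deg p = 2.
From the axis intercepts and sections: one y-axis crossing is at y = 0; it crosses the x-axis at the gridline x = 0.
These observations pin down the coefficients.

x^2 + 3*x*y - 2*y^2 + y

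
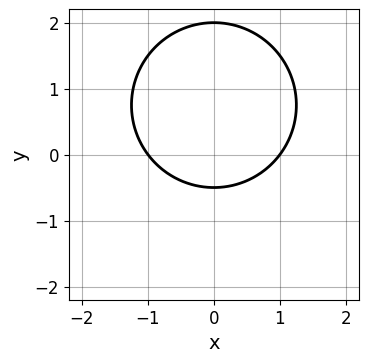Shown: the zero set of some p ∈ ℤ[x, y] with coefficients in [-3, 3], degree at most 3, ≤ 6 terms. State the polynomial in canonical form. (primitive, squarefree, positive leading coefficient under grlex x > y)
2*x^2 + 2*y^2 - 3*y - 2

(a) deg p = 2. The shape is more complex than any degree-1 curve.
(b) Symmetries: the x ↦ −x reflection is a symmetry, so x appears only in even powers.
(c) Checking where it meets the axes: among the integer gridlines, it crosses the x-axis at x ∈ {-1, 1}; it meets the y-axis at y = 2 (among the integer gridlines).
(d) Assembling these constraints gives the stated polynomial.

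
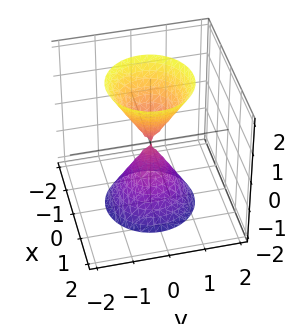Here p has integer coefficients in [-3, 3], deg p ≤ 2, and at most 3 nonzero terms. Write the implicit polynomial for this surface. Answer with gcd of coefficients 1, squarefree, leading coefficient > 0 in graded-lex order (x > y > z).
There are 2 components. They look like related sheets of one shape, so recover p as a whole.
Degree: two nappes meeting at a single point; a quadric, so deg p = 2.
Symmetries: the surface is invariant under rotation about z: p = q(x² + y², z); mirror symmetry z ↦ −z ⇒ only even powers of z.
Checking where it meets the axes: it meets the y-axis at y = 0 (among the integer gridlines); it crosses the x-axis at the gridline x = 0.
Matching integer coefficients to the picture gives p.

3*x^2 + 3*y^2 - z^2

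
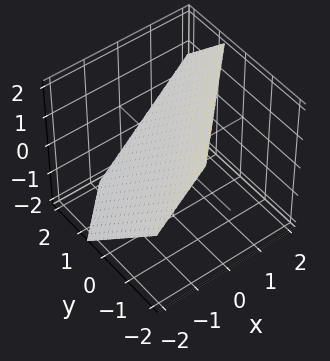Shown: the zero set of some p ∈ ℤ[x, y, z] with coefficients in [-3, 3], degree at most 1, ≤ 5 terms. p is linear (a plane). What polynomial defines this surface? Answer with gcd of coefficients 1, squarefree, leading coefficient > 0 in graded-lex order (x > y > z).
3*x - 3*y - 3*z + 2

(a) Degree: the surface is flat (a plane), so deg p = 1.
(b) Putting this together gives p.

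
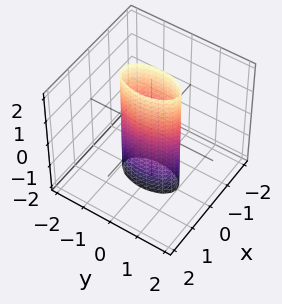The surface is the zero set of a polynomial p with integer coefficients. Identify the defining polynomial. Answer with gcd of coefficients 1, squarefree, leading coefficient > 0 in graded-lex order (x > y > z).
3*x^2 + y^2 - 1

First, the degree is 2 — constant cross-section along one axis; a quadric.
Next, symmetries: the z ↦ −z reflection is a symmetry, so z appears only in even powers; the x ↦ −x reflection is a symmetry, so x appears only in even powers; the y ↦ −y reflection is a symmetry, so y appears only in even powers.
Then, from the visible intercepts: no z-intercept at any integer in the box; among the integer gridlines, it crosses the y-axis at y ∈ {-1, 1}.
Finally, the integer polynomial consistent with all of this is the stated p.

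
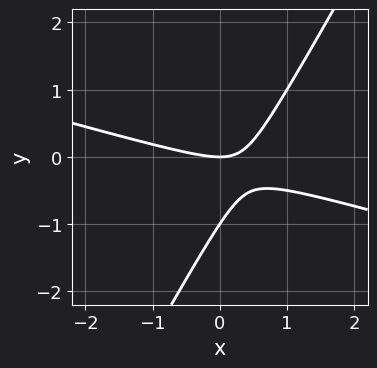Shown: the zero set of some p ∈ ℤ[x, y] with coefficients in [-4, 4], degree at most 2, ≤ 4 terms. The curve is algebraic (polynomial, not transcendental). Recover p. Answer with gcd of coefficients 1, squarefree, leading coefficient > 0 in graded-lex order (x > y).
x^2 + 3*x*y - 2*y^2 - 2*y

1. The degree is 2 — a generic line meets the curve in up to 2 points.
2. Against the integer gridlines: among the integer gridlines, it crosses the y-axis at y ∈ {-1, 0}; it meets the x-axis at x = 0 (among the integer gridlines).
3. Putting this together gives p.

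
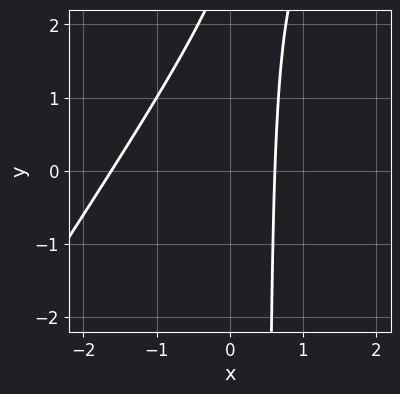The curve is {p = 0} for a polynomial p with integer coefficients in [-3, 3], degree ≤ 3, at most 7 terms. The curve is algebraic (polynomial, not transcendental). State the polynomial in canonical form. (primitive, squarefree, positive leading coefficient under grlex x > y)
First, the degree is 2 — the shape is more complex than any degree-1 curve.
Next, reading off the gridlines: no y-intercept at any integer in the box.
Finally, matching integer coefficients to the picture gives p.

3*x^2 - 2*x*y + 3*x + y - 3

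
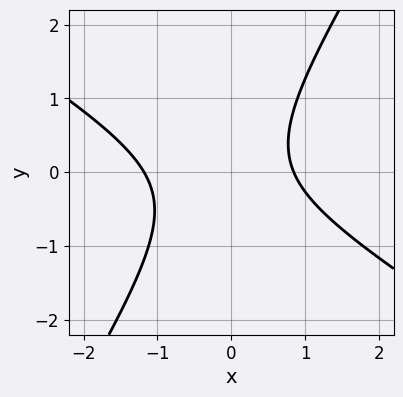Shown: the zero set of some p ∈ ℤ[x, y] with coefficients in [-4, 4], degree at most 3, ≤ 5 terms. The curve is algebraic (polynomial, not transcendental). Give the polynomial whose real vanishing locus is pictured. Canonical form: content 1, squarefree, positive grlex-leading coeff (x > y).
3*x^2 + 3*x*y - 3*y^2 + x - 3

(a) deg p = 2.
(b) From the visible intercepts: no y-intercept at any integer in the box.
(c) These observations pin down the coefficients.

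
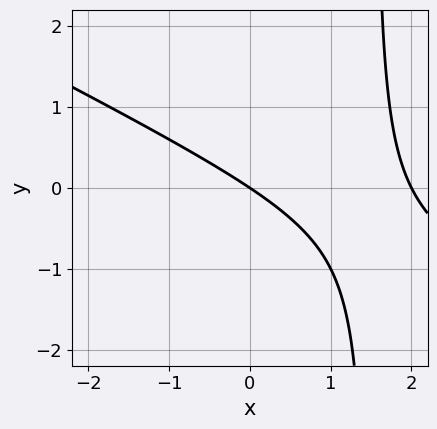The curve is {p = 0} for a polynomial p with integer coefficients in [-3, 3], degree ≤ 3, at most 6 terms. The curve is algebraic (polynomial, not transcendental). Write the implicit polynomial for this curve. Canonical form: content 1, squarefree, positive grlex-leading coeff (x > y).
First, the degree is 2 — a generic line meets the curve in up to 2 points.
Then, against the integer gridlines: among the integer gridlines, it crosses the x-axis at x ∈ {0, 2}; it crosses the y-axis at the gridline y = 0.
Finally, assembling these constraints gives the stated polynomial.

x^2 + 2*x*y - 2*x - 3*y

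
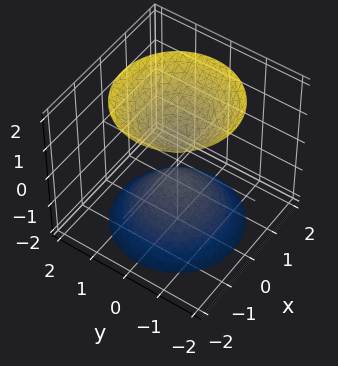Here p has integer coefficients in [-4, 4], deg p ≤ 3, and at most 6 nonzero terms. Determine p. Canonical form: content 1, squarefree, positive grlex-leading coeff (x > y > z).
(a) The picture has 2 separate pieces. Treating them together as one polynomial.
(b) The degree is 2 — two separate bowl-shaped sheets opening away from each other; a quadric.
(c) Symmetries: the z ↦ −z reflection is a symmetry, so z appears only in even powers; the surface is invariant under rotation about z: p = q(x² + y², z).
(d) Against the integer gridlines: the surface avoids every integer y-axis point in the box; no x-intercept at any integer in the box; a circular section at z = 2 has radius between 1 and 2.
(e) Solving for integer coefficients yields p as stated.

3*x^2 + 3*y^2 - 2*z^2 + 1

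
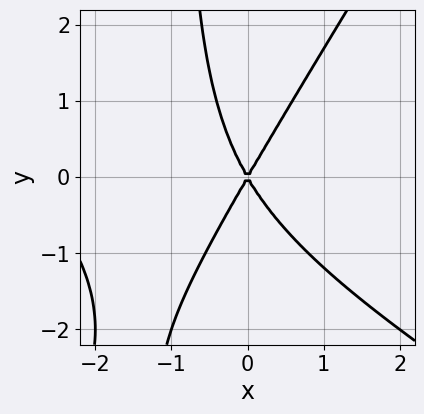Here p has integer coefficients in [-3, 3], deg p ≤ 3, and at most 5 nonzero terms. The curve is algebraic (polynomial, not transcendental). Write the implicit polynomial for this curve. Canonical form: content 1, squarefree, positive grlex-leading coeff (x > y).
x^3 + x^2*y - x*y^2 + 3*x^2 - y^2

(a) deg p = 3.
(b) Observable constraints: one x-axis crossing is at x = 0; one y-axis crossing is at y = 0.
(c) These observations pin down the coefficients.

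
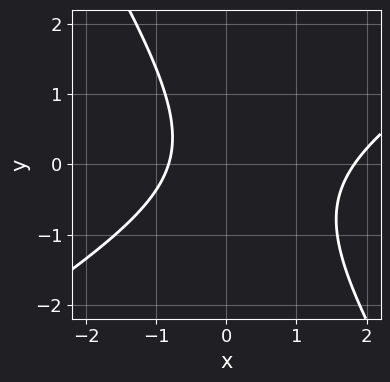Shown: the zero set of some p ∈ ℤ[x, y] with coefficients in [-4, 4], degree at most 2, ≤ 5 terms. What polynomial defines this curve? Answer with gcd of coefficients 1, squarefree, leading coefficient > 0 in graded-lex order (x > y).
2*x^2 - 2*x*y - 2*y^2 - 2*x - 3

1. Degree: the shape is more complex than any degree-1 curve, so deg p = 2.
2. From the visible intercepts: no y-intercept at any integer in the box.
3. Fitting integer coefficients to these (and the overall shape) gives p.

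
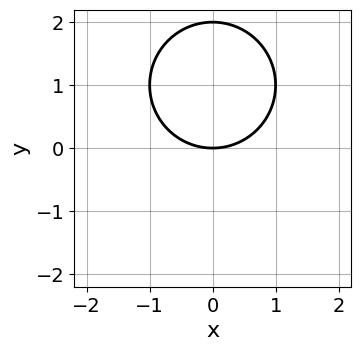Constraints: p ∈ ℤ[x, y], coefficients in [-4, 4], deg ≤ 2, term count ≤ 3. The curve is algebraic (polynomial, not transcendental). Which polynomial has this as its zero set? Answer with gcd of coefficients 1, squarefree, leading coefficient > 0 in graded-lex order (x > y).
(a) The degree is 2 — the shape is more complex than any degree-1 curve.
(b) Symmetries: the x ↦ −x reflection is a symmetry, so x appears only in even powers.
(c) Reading off the gridlines: one x-axis crossing is at x = 0; among the integer gridlines, it crosses the y-axis at y ∈ {0, 2}.
(d) Putting this together gives p.

x^2 + y^2 - 2*y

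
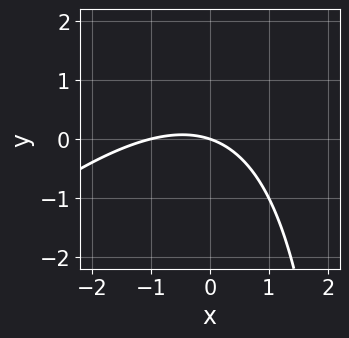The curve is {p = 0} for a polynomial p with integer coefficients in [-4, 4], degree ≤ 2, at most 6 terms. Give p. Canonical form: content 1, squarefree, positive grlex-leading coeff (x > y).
deg p = 2.
Observable constraints: among the integer gridlines, it crosses the x-axis at x ∈ {-1, 0}; one y-axis crossing is at y = 0.
These observations pin down the coefficients.

x^2 - x*y + x + 3*y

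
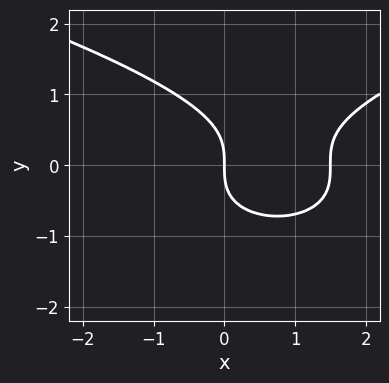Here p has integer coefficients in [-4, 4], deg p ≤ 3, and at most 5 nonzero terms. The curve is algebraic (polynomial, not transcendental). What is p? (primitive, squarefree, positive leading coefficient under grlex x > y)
First, deg p = 3.
Then, against the integer gridlines: it crosses the y-axis at the gridline y = 0; it meets the x-axis at x = 0 (among the integer gridlines).
Finally, solving for integer coefficients yields p as stated.

3*y^3 - 2*x^2 + 3*x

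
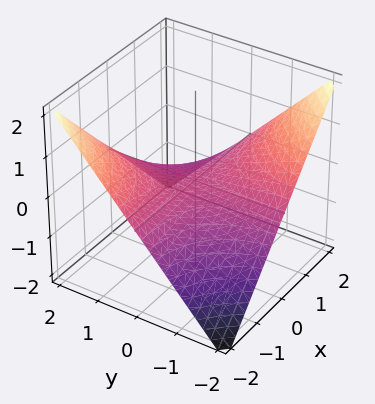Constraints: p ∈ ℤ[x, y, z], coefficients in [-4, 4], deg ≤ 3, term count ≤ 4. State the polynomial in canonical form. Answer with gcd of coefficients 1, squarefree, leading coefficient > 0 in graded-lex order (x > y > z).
x*y + 2*z

1. deg p = 2.
2. Against the integer gridlines: every point of the x-axis in the box is on the surface; the visible y-axis segment lies entirely on the surface.
3. Together with the visible shape, these determine p as stated.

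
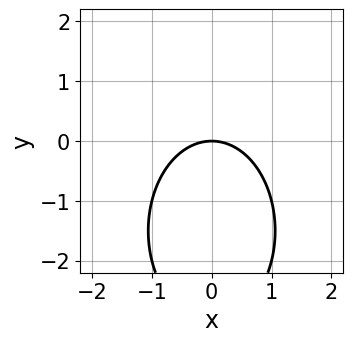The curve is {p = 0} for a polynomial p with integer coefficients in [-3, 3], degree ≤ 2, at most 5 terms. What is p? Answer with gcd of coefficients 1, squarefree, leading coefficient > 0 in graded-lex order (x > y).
2*x^2 + y^2 + 3*y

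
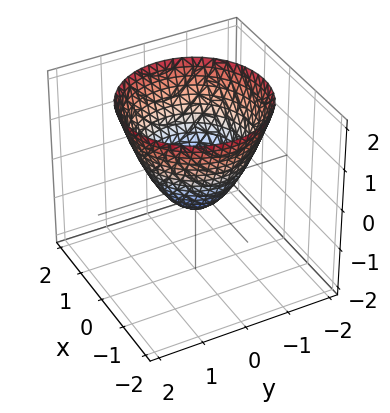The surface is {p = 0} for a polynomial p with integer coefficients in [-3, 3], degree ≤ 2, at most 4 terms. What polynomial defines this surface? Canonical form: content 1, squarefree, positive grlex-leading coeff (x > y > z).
The degree is 2 — no degree-1 surface has this shape.
Symmetries: rotational symmetry about the z-axis ⇒ p depends on x, y only through x² + y².
Observable constraints: a circular section at z = 2 has radius between 1 and 2.
Assembling these constraints gives the stated polynomial.

2*x^2 + 2*y^2 - 2*z - 1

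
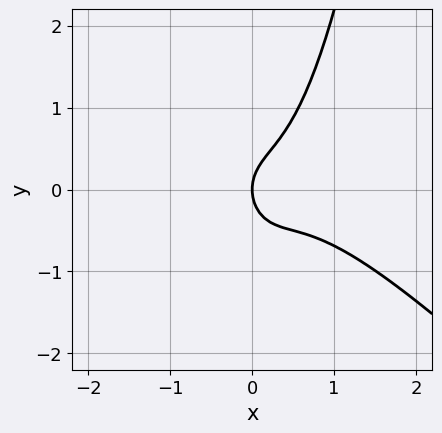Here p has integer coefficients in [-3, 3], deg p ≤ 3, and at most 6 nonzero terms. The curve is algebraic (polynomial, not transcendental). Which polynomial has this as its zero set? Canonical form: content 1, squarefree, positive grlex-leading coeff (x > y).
(a) deg p = 3. A generic line meets the curve in up to 3 points.
(b) Reading off the gridlines: it crosses the y-axis at the gridline y = 0; it crosses the x-axis at the gridline x = 0.
(c) These observations pin down the coefficients.

3*x^3 + 3*x^2*y - 2*x^2 - 2*y^2 + 2*x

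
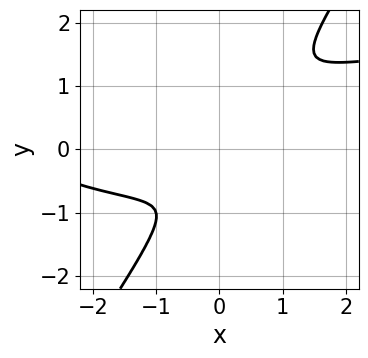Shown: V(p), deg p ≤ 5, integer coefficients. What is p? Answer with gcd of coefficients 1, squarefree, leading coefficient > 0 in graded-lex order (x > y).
2*x^2*y^2 + 3*x*y^3 - 3*y^4 - x^3 - 3*x^2

Degree: no degree-3 curve has this shape, so deg p = 4.
Putting this together gives p.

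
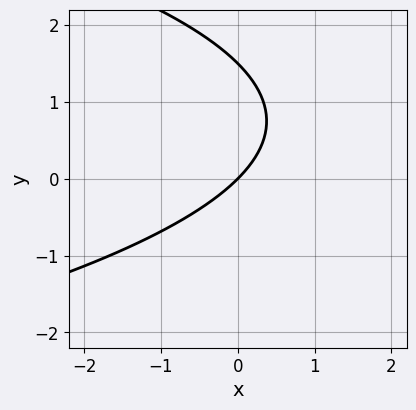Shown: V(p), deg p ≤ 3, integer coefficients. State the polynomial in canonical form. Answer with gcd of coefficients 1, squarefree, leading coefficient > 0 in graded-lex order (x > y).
2*y^2 + 3*x - 3*y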